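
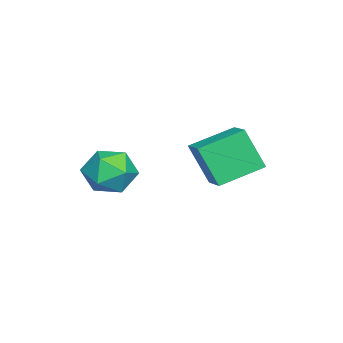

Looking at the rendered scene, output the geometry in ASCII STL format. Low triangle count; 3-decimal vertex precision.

solid 
facet normal -0.857 -0.465 0.222
outer loop
vertex -0.706 -1.167 1.786
vertex -0.276 -2.202 1.279
vertex -0.088 -1.978 2.474
endloop
endfacet
facet normal -0.715 0.048 0.698
outer loop
vertex -0.706 -1.167 1.786
vertex -0.088 -1.978 2.474
vertex 0.122 -0.773 2.607
endloop
endfacet
facet normal -0.661 0.665 0.347
outer loop
vertex -0.706 -1.167 1.786
vertex 0.122 -0.773 2.607
vertex 0.062 -0.252 1.494
endloop
endfacet
facet normal -0.770 0.536 -0.346
outer loop
vertex -0.706 -1.167 1.786
vertex 0.062 -0.252 1.494
vertex -0.183 -1.135 0.673
endloop
endfacet
facet normal -0.891 -0.163 -0.423
outer loop
vertex -0.706 -1.167 1.786
vertex -0.183 -1.135 0.673
vertex -0.276 -2.202 1.279
endloop
endfacet
facet normal -0.080 -0.096 0.992
outer loop
vertex 0.122 -0.773 2.607
vertex -0.088 -1.978 2.474
vertex 1.063 -1.565 2.607
endloop
endfacet
facet normal -0.311 -0.924 0.222
outer loop
vertex -0.088 -1.978 2.474
vertex -0.276 -2.202 1.279
vertex 0.818 -2.448 1.786
endloop
endfacet
facet normal -0.366 -0.435 -0.822
outer loop
vertex -0.276 -2.202 1.279
vertex -0.183 -1.135 0.673
vertex 0.758 -1.927 0.673
endloop
endfacet
facet normal -0.169 0.696 -0.698
outer loop
vertex -0.183 -1.135 0.673
vertex 0.062 -0.252 1.494
vertex 0.968 -0.722 0.806
endloop
endfacet
facet normal 0.007 0.906 0.424
outer loop
vertex 0.062 -0.252 1.494
vertex 0.122 -0.773 2.607
vertex 1.156 -0.498 2.001
endloop
endfacet
facet normal 0.770 -0.536 0.346
outer loop
vertex 1.586 -1.533 1.494
vertex 1.063 -1.565 2.607
vertex 0.818 -2.448 1.786
endloop
endfacet
facet normal 0.661 -0.665 -0.347
outer loop
vertex 1.586 -1.533 1.494
vertex 0.818 -2.448 1.786
vertex 0.758 -1.927 0.673
endloop
endfacet
facet normal 0.715 -0.048 -0.698
outer loop
vertex 1.586 -1.533 1.494
vertex 0.758 -1.927 0.673
vertex 0.968 -0.722 0.806
endloop
endfacet
facet normal 0.857 0.465 -0.222
outer loop
vertex 1.586 -1.533 1.494
vertex 0.968 -0.722 0.806
vertex 1.156 -0.498 2.001
endloop
endfacet
facet normal 0.891 0.163 0.423
outer loop
vertex 1.586 -1.533 1.494
vertex 1.156 -0.498 2.001
vertex 1.063 -1.565 2.607
endloop
endfacet
facet normal 0.169 -0.696 0.698
outer loop
vertex 0.818 -2.448 1.786
vertex 1.063 -1.565 2.607
vertex -0.088 -1.978 2.474
endloop
endfacet
facet normal -0.007 -0.906 -0.424
outer loop
vertex 0.758 -1.927 0.673
vertex 0.818 -2.448 1.786
vertex -0.276 -2.202 1.279
endloop
endfacet
facet normal 0.080 0.096 -0.992
outer loop
vertex 0.968 -0.722 0.806
vertex 0.758 -1.927 0.673
vertex -0.183 -1.135 0.673
endloop
endfacet
facet normal 0.311 0.924 -0.222
outer loop
vertex 1.156 -0.498 2.001
vertex 0.968 -0.722 0.806
vertex 0.062 -0.252 1.494
endloop
endfacet
facet normal 0.366 0.435 0.822
outer loop
vertex 1.063 -1.565 2.607
vertex 1.156 -0.498 2.001
vertex 0.122 -0.773 2.607
endloop
endfacet
facet normal -0.556 0.768 0.317
outer loop
vertex -4.349 2.681 2.381
vertex -3.217 3.327 2.803
vertex -4.162 3.613 0.452
endloop
endfacet
facet normal -0.826 -0.472 -0.308
outer loop
vertex -2.943 1.933 -0.243
vertex -4.349 2.681 2.381
vertex -4.162 3.613 0.452
endloop
endfacet
facet normal -0.558 0.767 0.317
outer loop
vertex -4.162 3.613 0.452
vertex -3.217 3.327 2.803
vertex -3.031 4.26 0.875
endloop
endfacet
facet normal 0.087 0.434 -0.897
outer loop
vertex -3.031 4.26 0.875
vertex -2.943 1.933 -0.243
vertex -4.162 3.613 0.452
endloop
endfacet
facet normal -0.087 -0.434 0.897
outer loop
vertex -4.349 2.681 2.381
vertex -1.998 1.647 2.108
vertex -3.217 3.327 2.803
endloop
endfacet
facet normal -0.826 -0.472 -0.308
outer loop
vertex -3.129 1.0 1.685
vertex -4.349 2.681 2.381
vertex -2.943 1.933 -0.243
endloop
endfacet
facet normal -0.087 -0.434 0.897
outer loop
vertex -3.129 1.0 1.685
vertex -1.998 1.647 2.108
vertex -4.349 2.681 2.381
endloop
endfacet
facet normal 0.826 0.472 0.308
outer loop
vertex -3.217 3.327 2.803
vertex -1.998 1.647 2.108
vertex -3.031 4.26 0.875
endloop
endfacet
facet normal 0.087 0.434 -0.897
outer loop
vertex -1.811 2.579 0.179
vertex -2.943 1.933 -0.243
vertex -3.031 4.26 0.875
endloop
endfacet
facet normal 0.826 0.472 0.308
outer loop
vertex -3.031 4.26 0.875
vertex -1.998 1.647 2.108
vertex -1.811 2.579 0.179
endloop
endfacet
facet normal 0.557 -0.768 -0.318
outer loop
vertex -1.811 2.579 0.179
vertex -3.129 1.0 1.685
vertex -2.943 1.933 -0.243
endloop
endfacet
facet normal 0.557 -0.767 -0.317
outer loop
vertex -1.998 1.647 2.108
vertex -3.129 1.0 1.685
vertex -1.811 2.579 0.179
endloop
endfacet

endsolid


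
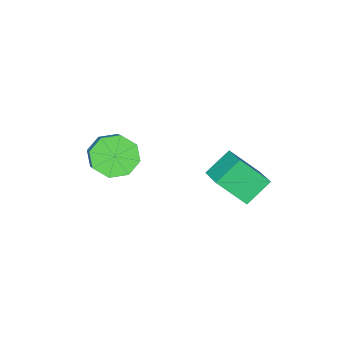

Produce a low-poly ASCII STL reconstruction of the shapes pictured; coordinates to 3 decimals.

solid 
facet normal -0.528 -0.590 -0.611
outer loop
vertex 1.237 -3.767 -0.313
vertex 0.59 -2.927 -0.566
vertex 1.516 -3.336 -0.971
endloop
endfacet
facet normal 0.781 -0.620 -0.075
outer loop
vertex 1.237 -3.767 -0.313
vertex 1.516 -3.336 -0.971
vertex 2.197 -2.692 0.799
endloop
endfacet
facet normal 0.781 -0.620 -0.075
outer loop
vertex 2.197 -2.692 0.799
vertex 1.516 -3.336 -0.971
vertex 2.476 -2.261 0.141
endloop
endfacet
facet normal 0.527 0.591 0.611
outer loop
vertex 2.197 -2.692 0.799
vertex 2.476 -2.261 0.141
vertex 1.55 -1.853 0.546
endloop
endfacet
facet normal -0.528 -0.590 -0.611
outer loop
vertex 1.516 -3.336 -0.971
vertex 0.59 -2.927 -0.566
vertex 1.252 -2.665 -1.391
endloop
endfacet
facet normal 0.788 -0.072 -0.611
outer loop
vertex 1.516 -3.336 -0.971
vertex 1.252 -2.665 -1.391
vertex 2.476 -2.261 0.141
endloop
endfacet
facet normal 0.788 -0.072 -0.611
outer loop
vertex 2.476 -2.261 0.141
vertex 1.252 -2.665 -1.391
vertex 2.212 -1.591 -0.279
endloop
endfacet
facet normal 0.527 0.591 0.611
outer loop
vertex 2.476 -2.261 0.141
vertex 2.212 -1.591 -0.279
vertex 1.55 -1.853 0.546
endloop
endfacet
facet normal -0.527 -0.591 -0.611
outer loop
vertex 1.252 -2.665 -1.391
vertex 0.59 -2.927 -0.566
vertex 0.6 -2.148 -1.328
endloop
endfacet
facet normal 0.334 0.517 -0.788
outer loop
vertex 1.252 -2.665 -1.391
vertex 0.6 -2.148 -1.328
vertex 2.212 -1.591 -0.279
endloop
endfacet
facet normal 0.334 0.517 -0.788
outer loop
vertex 2.212 -1.591 -0.279
vertex 0.6 -2.148 -1.328
vertex 1.56 -1.074 -0.216
endloop
endfacet
facet normal 0.527 0.591 0.611
outer loop
vertex 2.212 -1.591 -0.279
vertex 1.56 -1.074 -0.216
vertex 1.55 -1.853 0.546
endloop
endfacet
facet normal -0.527 -0.591 -0.611
outer loop
vertex 0.6 -2.148 -1.328
vertex 0.59 -2.927 -0.566
vertex -0.057 -2.088 -0.819
endloop
endfacet
facet normal -0.317 0.804 -0.503
outer loop
vertex 0.6 -2.148 -1.328
vertex -0.057 -2.088 -0.819
vertex 1.56 -1.074 -0.216
endloop
endfacet
facet normal -0.316 0.804 -0.504
outer loop
vertex 1.56 -1.074 -0.216
vertex -0.057 -2.088 -0.819
vertex 0.903 -1.013 0.293
endloop
endfacet
facet normal 0.528 0.590 0.611
outer loop
vertex 1.56 -1.074 -0.216
vertex 0.903 -1.013 0.293
vertex 1.55 -1.853 0.546
endloop
endfacet
facet normal -0.527 -0.591 -0.611
outer loop
vertex -0.057 -2.088 -0.819
vertex 0.59 -2.927 -0.566
vertex -0.336 -2.519 -0.161
endloop
endfacet
facet normal -0.781 0.620 0.075
outer loop
vertex -0.057 -2.088 -0.819
vertex -0.336 -2.519 -0.161
vertex 0.903 -1.013 0.293
endloop
endfacet
facet normal -0.781 0.620 0.075
outer loop
vertex 0.903 -1.013 0.293
vertex -0.336 -2.519 -0.161
vertex 0.624 -1.444 0.951
endloop
endfacet
facet normal 0.528 0.590 0.611
outer loop
vertex 0.903 -1.013 0.293
vertex 0.624 -1.444 0.951
vertex 1.55 -1.853 0.546
endloop
endfacet
facet normal -0.527 -0.591 -0.611
outer loop
vertex -0.336 -2.519 -0.161
vertex 0.59 -2.927 -0.566
vertex -0.072 -3.189 0.259
endloop
endfacet
facet normal -0.788 0.072 0.611
outer loop
vertex -0.336 -2.519 -0.161
vertex -0.072 -3.189 0.259
vertex 0.624 -1.444 0.951
endloop
endfacet
facet normal -0.788 0.072 0.611
outer loop
vertex 0.624 -1.444 0.951
vertex -0.072 -3.189 0.259
vertex 0.888 -2.115 1.371
endloop
endfacet
facet normal 0.528 0.590 0.611
outer loop
vertex 0.624 -1.444 0.951
vertex 0.888 -2.115 1.371
vertex 1.55 -1.853 0.546
endloop
endfacet
facet normal -0.527 -0.591 -0.611
outer loop
vertex -0.072 -3.189 0.259
vertex 0.59 -2.927 -0.566
vertex 0.58 -3.706 0.196
endloop
endfacet
facet normal -0.334 -0.517 0.788
outer loop
vertex -0.072 -3.189 0.259
vertex 0.58 -3.706 0.196
vertex 0.888 -2.115 1.371
endloop
endfacet
facet normal -0.334 -0.517 0.788
outer loop
vertex 0.888 -2.115 1.371
vertex 0.58 -3.706 0.196
vertex 1.54 -2.632 1.308
endloop
endfacet
facet normal 0.527 0.591 0.611
outer loop
vertex 0.888 -2.115 1.371
vertex 1.54 -2.632 1.308
vertex 1.55 -1.853 0.546
endloop
endfacet
facet normal -0.528 -0.590 -0.611
outer loop
vertex 0.58 -3.706 0.196
vertex 0.59 -2.927 -0.566
vertex 1.237 -3.767 -0.313
endloop
endfacet
facet normal 0.316 -0.804 0.504
outer loop
vertex 0.58 -3.706 0.196
vertex 1.237 -3.767 -0.313
vertex 1.54 -2.632 1.308
endloop
endfacet
facet normal 0.317 -0.804 0.504
outer loop
vertex 1.54 -2.632 1.308
vertex 1.237 -3.767 -0.313
vertex 2.197 -2.692 0.799
endloop
endfacet
facet normal 0.527 0.591 0.611
outer loop
vertex 1.54 -2.632 1.308
vertex 2.197 -2.692 0.799
vertex 1.55 -1.853 0.546
endloop
endfacet
facet normal -0.504 -0.786 -0.357
outer loop
vertex -2.71 -0.495 -2.564
vertex -3.901 -0.163 -1.612
vertex -3.482 0.613 -3.915
endloop
endfacet
facet normal 0.763 -0.213 -0.611
outer loop
vertex -2.679 1.863 -3.348
vertex -2.71 -0.495 -2.564
vertex -3.482 0.613 -3.915
endloop
endfacet
facet normal -0.505 -0.786 -0.357
outer loop
vertex -3.482 0.613 -3.915
vertex -3.901 -0.163 -1.612
vertex -4.672 0.945 -2.963
endloop
endfacet
facet normal -0.404 0.580 -0.707
outer loop
vertex -4.672 0.945 -2.963
vertex -2.679 1.863 -3.348
vertex -3.482 0.613 -3.915
endloop
endfacet
facet normal 0.404 -0.580 0.707
outer loop
vertex -2.71 -0.495 -2.564
vertex -3.098 1.087 -1.045
vertex -3.901 -0.163 -1.612
endloop
endfacet
facet normal 0.763 -0.213 -0.610
outer loop
vertex -1.908 0.755 -1.997
vertex -2.71 -0.495 -2.564
vertex -2.679 1.863 -3.348
endloop
endfacet
facet normal 0.404 -0.580 0.707
outer loop
vertex -1.908 0.755 -1.997
vertex -3.098 1.087 -1.045
vertex -2.71 -0.495 -2.564
endloop
endfacet
facet normal -0.763 0.213 0.610
outer loop
vertex -3.901 -0.163 -1.612
vertex -3.098 1.087 -1.045
vertex -4.672 0.945 -2.963
endloop
endfacet
facet normal -0.404 0.580 -0.707
outer loop
vertex -3.87 2.195 -2.396
vertex -2.679 1.863 -3.348
vertex -4.672 0.945 -2.963
endloop
endfacet
facet normal -0.763 0.213 0.610
outer loop
vertex -4.672 0.945 -2.963
vertex -3.098 1.087 -1.045
vertex -3.87 2.195 -2.396
endloop
endfacet
facet normal 0.504 0.786 0.357
outer loop
vertex -3.87 2.195 -2.396
vertex -1.908 0.755 -1.997
vertex -2.679 1.863 -3.348
endloop
endfacet
facet normal 0.505 0.786 0.357
outer loop
vertex -3.098 1.087 -1.045
vertex -1.908 0.755 -1.997
vertex -3.87 2.195 -2.396
endloop
endfacet

endsolid


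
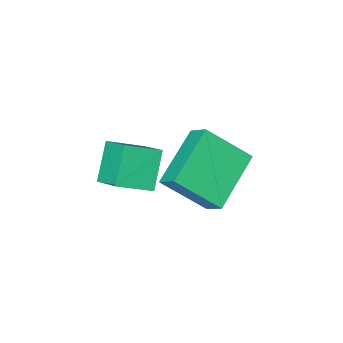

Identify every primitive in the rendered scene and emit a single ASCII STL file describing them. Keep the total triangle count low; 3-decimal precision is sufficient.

solid 
facet normal -0.499 -0.491 0.714
outer loop
vertex 1.961 -0.57 -0.945
vertex 1.93 0.395 -0.303
vertex 0.931 -0.264 -1.455
endloop
endfacet
facet normal 0.027 -0.832 -0.554
outer loop
vertex 1.59 0.385 -2.397
vertex 1.961 -0.57 -0.945
vertex 0.931 -0.264 -1.455
endloop
endfacet
facet normal -0.500 -0.491 0.714
outer loop
vertex 0.931 -0.264 -1.455
vertex 1.93 0.395 -0.303
vertex 0.9 0.702 -0.813
endloop
endfacet
facet normal -0.866 0.257 -0.429
outer loop
vertex 0.9 0.702 -0.813
vertex 1.59 0.385 -2.397
vertex 0.931 -0.264 -1.455
endloop
endfacet
facet normal 0.866 -0.257 0.429
outer loop
vertex 1.961 -0.57 -0.945
vertex 2.589 1.044 -1.245
vertex 1.93 0.395 -0.303
endloop
endfacet
facet normal 0.026 -0.832 -0.554
outer loop
vertex 2.62 0.078 -1.887
vertex 1.961 -0.57 -0.945
vertex 1.59 0.385 -2.397
endloop
endfacet
facet normal 0.866 -0.257 0.429
outer loop
vertex 2.62 0.078 -1.887
vertex 2.589 1.044 -1.245
vertex 1.961 -0.57 -0.945
endloop
endfacet
facet normal -0.027 0.832 0.554
outer loop
vertex 1.93 0.395 -0.303
vertex 2.589 1.044 -1.245
vertex 0.9 0.702 -0.813
endloop
endfacet
facet normal -0.866 0.257 -0.429
outer loop
vertex 1.559 1.35 -1.755
vertex 1.59 0.385 -2.397
vertex 0.9 0.702 -0.813
endloop
endfacet
facet normal -0.027 0.832 0.554
outer loop
vertex 0.9 0.702 -0.813
vertex 2.589 1.044 -1.245
vertex 1.559 1.35 -1.755
endloop
endfacet
facet normal 0.500 0.491 -0.714
outer loop
vertex 1.559 1.35 -1.755
vertex 2.62 0.078 -1.887
vertex 1.59 0.385 -2.397
endloop
endfacet
facet normal 0.499 0.491 -0.714
outer loop
vertex 2.589 1.044 -1.245
vertex 2.62 0.078 -1.887
vertex 1.559 1.35 -1.755
endloop
endfacet
facet normal -0.604 0.498 -0.622
outer loop
vertex -1.992 0.018 -3.276
vertex -2.06 0.709 -2.657
vertex -0.404 0.913 -4.1
endloop
endfacet
facet normal 0.073 -0.743 -0.666
outer loop
vertex 0.64 0.051 -3.023
vertex -1.992 0.018 -3.276
vertex -0.404 0.913 -4.1
endloop
endfacet
facet normal -0.604 0.498 -0.622
outer loop
vertex -0.404 0.913 -4.1
vertex -2.06 0.709 -2.657
vertex -0.472 1.604 -3.481
endloop
endfacet
facet normal 0.794 0.447 -0.412
outer loop
vertex -0.472 1.604 -3.481
vertex 0.64 0.051 -3.023
vertex -0.404 0.913 -4.1
endloop
endfacet
facet normal -0.794 -0.447 0.412
outer loop
vertex -1.992 0.018 -3.276
vertex -1.016 -0.153 -1.58
vertex -2.06 0.709 -2.657
endloop
endfacet
facet normal 0.073 -0.743 -0.666
outer loop
vertex -0.948 -0.844 -2.199
vertex -1.992 0.018 -3.276
vertex 0.64 0.051 -3.023
endloop
endfacet
facet normal -0.794 -0.447 0.412
outer loop
vertex -0.948 -0.844 -2.199
vertex -1.016 -0.153 -1.58
vertex -1.992 0.018 -3.276
endloop
endfacet
facet normal -0.073 0.743 0.666
outer loop
vertex -2.06 0.709 -2.657
vertex -1.016 -0.153 -1.58
vertex -0.472 1.604 -3.481
endloop
endfacet
facet normal 0.794 0.447 -0.412
outer loop
vertex 0.572 0.742 -2.404
vertex 0.64 0.051 -3.023
vertex -0.472 1.604 -3.481
endloop
endfacet
facet normal -0.073 0.743 0.666
outer loop
vertex -0.472 1.604 -3.481
vertex -1.016 -0.153 -1.58
vertex 0.572 0.742 -2.404
endloop
endfacet
facet normal 0.604 -0.498 0.622
outer loop
vertex 0.572 0.742 -2.404
vertex -0.948 -0.844 -2.199
vertex 0.64 0.051 -3.023
endloop
endfacet
facet normal 0.604 -0.498 0.622
outer loop
vertex -1.016 -0.153 -1.58
vertex -0.948 -0.844 -2.199
vertex 0.572 0.742 -2.404
endloop
endfacet

endsolid


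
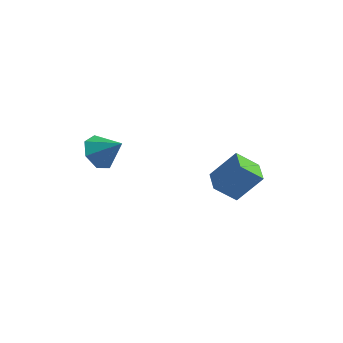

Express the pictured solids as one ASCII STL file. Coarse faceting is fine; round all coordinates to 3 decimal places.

solid 
facet normal -0.749 0.049 -0.661
outer loop
vertex -3.82 -0.848 -0.057
vertex -4.404 -0.494 0.631
vertex -3.831 -0.01 0.017
endloop
endfacet
facet normal 0.951 0.039 -0.306
outer loop
vertex -3.82 -0.848 -0.057
vertex -3.831 -0.01 0.017
vertex -3.296 -0.566 1.609
endloop
endfacet
facet normal -0.749 0.049 -0.661
outer loop
vertex -3.831 -0.01 0.017
vertex -4.404 -0.494 0.631
vertex -4.273 0.464 0.553
endloop
endfacet
facet normal 0.728 0.685 -0.005
outer loop
vertex -3.831 -0.01 0.017
vertex -4.273 0.464 0.553
vertex -3.296 -0.566 1.609
endloop
endfacet
facet normal -0.748 0.048 -0.662
outer loop
vertex -4.273 0.464 0.553
vertex -4.404 -0.494 0.631
vertex -4.815 0.216 1.148
endloop
endfacet
facet normal 0.242 0.797 0.553
outer loop
vertex -4.273 0.464 0.553
vertex -4.815 0.216 1.148
vertex -3.296 -0.566 1.609
endloop
endfacet
facet normal -0.749 0.048 -0.661
outer loop
vertex -4.815 0.216 1.148
vertex -4.404 -0.494 0.631
vertex -5.047 -0.566 1.354
endloop
endfacet
facet normal -0.138 0.290 0.947
outer loop
vertex -4.815 0.216 1.148
vertex -5.047 -0.566 1.354
vertex -3.296 -0.566 1.609
endloop
endfacet
facet normal -0.749 0.049 -0.661
outer loop
vertex -5.047 -0.566 1.354
vertex -4.404 -0.494 0.631
vertex -4.795 -1.294 1.015
endloop
endfacet
facet normal -0.128 -0.455 0.881
outer loop
vertex -5.047 -0.566 1.354
vertex -4.795 -1.294 1.015
vertex -3.296 -0.566 1.609
endloop
endfacet
facet normal -0.749 0.049 -0.661
outer loop
vertex -4.795 -1.294 1.015
vertex -4.404 -0.494 0.631
vertex -4.249 -1.42 0.387
endloop
endfacet
facet normal 0.264 -0.875 0.405
outer loop
vertex -4.795 -1.294 1.015
vertex -4.249 -1.42 0.387
vertex -3.296 -0.566 1.609
endloop
endfacet
facet normal -0.749 0.049 -0.661
outer loop
vertex -4.249 -1.42 0.387
vertex -4.404 -0.494 0.631
vertex -3.82 -0.848 -0.057
endloop
endfacet
facet normal 0.745 -0.655 -0.124
outer loop
vertex -4.249 -1.42 0.387
vertex -3.82 -0.848 -0.057
vertex -3.296 -0.566 1.609
endloop
endfacet
facet normal -0.602 -0.306 -0.737
outer loop
vertex 0.473 1.425 -2.734
vertex 0.028 2.535 -2.831
vertex 1.512 1.756 -3.72
endloop
endfacet
facet normal 0.371 -0.925 0.081
outer loop
vertex 2.632 2.325 -2.349
vertex 0.473 1.425 -2.734
vertex 1.512 1.756 -3.72
endloop
endfacet
facet normal -0.602 -0.306 -0.737
outer loop
vertex 1.512 1.756 -3.72
vertex 0.028 2.535 -2.831
vertex 1.067 2.866 -3.817
endloop
endfacet
facet normal 0.707 0.225 -0.671
outer loop
vertex 1.067 2.866 -3.817
vertex 2.632 2.325 -2.349
vertex 1.512 1.756 -3.72
endloop
endfacet
facet normal -0.707 -0.225 0.671
outer loop
vertex 0.473 1.425 -2.734
vertex 1.148 3.104 -1.46
vertex 0.028 2.535 -2.831
endloop
endfacet
facet normal 0.371 -0.925 0.081
outer loop
vertex 1.593 1.994 -1.363
vertex 0.473 1.425 -2.734
vertex 2.632 2.325 -2.349
endloop
endfacet
facet normal -0.707 -0.225 0.671
outer loop
vertex 1.593 1.994 -1.363
vertex 1.148 3.104 -1.46
vertex 0.473 1.425 -2.734
endloop
endfacet
facet normal -0.371 0.925 -0.081
outer loop
vertex 0.028 2.535 -2.831
vertex 1.148 3.104 -1.46
vertex 1.067 2.866 -3.817
endloop
endfacet
facet normal 0.707 0.225 -0.671
outer loop
vertex 2.187 3.435 -2.446
vertex 2.632 2.325 -2.349
vertex 1.067 2.866 -3.817
endloop
endfacet
facet normal -0.371 0.925 -0.081
outer loop
vertex 1.067 2.866 -3.817
vertex 1.148 3.104 -1.46
vertex 2.187 3.435 -2.446
endloop
endfacet
facet normal 0.602 0.306 0.737
outer loop
vertex 2.187 3.435 -2.446
vertex 1.593 1.994 -1.363
vertex 2.632 2.325 -2.349
endloop
endfacet
facet normal 0.602 0.306 0.737
outer loop
vertex 1.148 3.104 -1.46
vertex 1.593 1.994 -1.363
vertex 2.187 3.435 -2.446
endloop
endfacet

endsolid


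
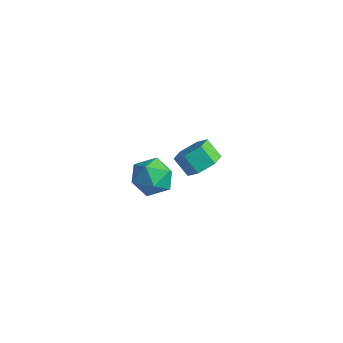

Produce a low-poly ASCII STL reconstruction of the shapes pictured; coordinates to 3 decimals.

solid 
facet normal 0.674 0.125 -0.729
outer loop
vertex 4.006 -2.563 2.396
vertex 3.344 -2.551 1.786
vertex 3.617 -1.784 2.17
endloop
endfacet
facet normal 0.599 0.484 0.638
outer loop
vertex 4.006 -2.563 2.396
vertex 3.617 -1.784 2.17
vertex 3.257 -2.702 3.204
endloop
endfacet
facet normal 0.600 0.483 0.638
outer loop
vertex 3.257 -2.702 3.204
vertex 3.617 -1.784 2.17
vertex 2.869 -1.922 2.978
endloop
endfacet
facet normal -0.674 -0.124 0.728
outer loop
vertex 3.257 -2.702 3.204
vertex 2.869 -1.922 2.978
vertex 2.596 -2.689 2.594
endloop
endfacet
facet normal 0.674 0.125 -0.728
outer loop
vertex 3.617 -1.784 2.17
vertex 3.344 -2.551 1.786
vertex 2.955 -1.771 1.56
endloop
endfacet
facet normal -0.074 0.992 0.101
outer loop
vertex 3.617 -1.784 2.17
vertex 2.955 -1.771 1.56
vertex 2.869 -1.922 2.978
endloop
endfacet
facet normal -0.075 0.992 0.101
outer loop
vertex 2.869 -1.922 2.978
vertex 2.955 -1.771 1.56
vertex 2.207 -1.91 2.368
endloop
endfacet
facet normal -0.674 -0.125 0.729
outer loop
vertex 2.869 -1.922 2.978
vertex 2.207 -1.91 2.368
vertex 2.596 -2.689 2.594
endloop
endfacet
facet normal 0.674 0.125 -0.728
outer loop
vertex 2.955 -1.771 1.56
vertex 3.344 -2.551 1.786
vertex 2.683 -2.538 1.176
endloop
endfacet
facet normal -0.674 0.508 -0.537
outer loop
vertex 2.955 -1.771 1.56
vertex 2.683 -2.538 1.176
vertex 2.207 -1.91 2.368
endloop
endfacet
facet normal -0.673 0.508 -0.537
outer loop
vertex 2.207 -1.91 2.368
vertex 2.683 -2.538 1.176
vertex 1.934 -2.677 1.984
endloop
endfacet
facet normal -0.674 -0.125 0.729
outer loop
vertex 2.207 -1.91 2.368
vertex 1.934 -2.677 1.984
vertex 2.596 -2.689 2.594
endloop
endfacet
facet normal 0.674 0.124 -0.728
outer loop
vertex 2.683 -2.538 1.176
vertex 3.344 -2.551 1.786
vertex 3.071 -3.318 1.402
endloop
endfacet
facet normal -0.599 -0.483 -0.639
outer loop
vertex 2.683 -2.538 1.176
vertex 3.071 -3.318 1.402
vertex 1.934 -2.677 1.984
endloop
endfacet
facet normal -0.599 -0.484 -0.637
outer loop
vertex 1.934 -2.677 1.984
vertex 3.071 -3.318 1.402
vertex 2.323 -3.456 2.21
endloop
endfacet
facet normal -0.674 -0.125 0.729
outer loop
vertex 1.934 -2.677 1.984
vertex 2.323 -3.456 2.21
vertex 2.596 -2.689 2.594
endloop
endfacet
facet normal 0.674 0.125 -0.729
outer loop
vertex 3.071 -3.318 1.402
vertex 3.344 -2.551 1.786
vertex 3.733 -3.33 2.012
endloop
endfacet
facet normal 0.075 -0.992 -0.100
outer loop
vertex 3.071 -3.318 1.402
vertex 3.733 -3.33 2.012
vertex 2.323 -3.456 2.21
endloop
endfacet
facet normal 0.074 -0.992 -0.102
outer loop
vertex 2.323 -3.456 2.21
vertex 3.733 -3.33 2.012
vertex 2.985 -3.469 2.82
endloop
endfacet
facet normal -0.674 -0.125 0.728
outer loop
vertex 2.323 -3.456 2.21
vertex 2.985 -3.469 2.82
vertex 2.596 -2.689 2.594
endloop
endfacet
facet normal 0.674 0.125 -0.729
outer loop
vertex 3.733 -3.33 2.012
vertex 3.344 -2.551 1.786
vertex 4.006 -2.563 2.396
endloop
endfacet
facet normal 0.674 -0.508 0.536
outer loop
vertex 3.733 -3.33 2.012
vertex 4.006 -2.563 2.396
vertex 2.985 -3.469 2.82
endloop
endfacet
facet normal 0.674 -0.508 0.537
outer loop
vertex 2.985 -3.469 2.82
vertex 4.006 -2.563 2.396
vertex 3.257 -2.702 3.204
endloop
endfacet
facet normal -0.674 -0.125 0.728
outer loop
vertex 2.985 -3.469 2.82
vertex 3.257 -2.702 3.204
vertex 2.596 -2.689 2.594
endloop
endfacet
facet normal 0.166 0.254 0.953
outer loop
vertex -2.22 -0.192 -2.634
vertex -1.839 -1.284 -2.409
vertex -1.079 -0.456 -2.762
endloop
endfacet
facet normal 0.247 0.817 0.521
outer loop
vertex -2.22 -0.192 -2.634
vertex -1.079 -0.456 -2.762
vertex -1.621 0.218 -3.561
endloop
endfacet
facet normal -0.365 0.916 0.169
outer loop
vertex -2.22 -0.192 -2.634
vertex -1.621 0.218 -3.561
vertex -2.715 -0.192 -3.703
endloop
endfacet
facet normal -0.826 0.413 0.383
outer loop
vertex -2.22 -0.192 -2.634
vertex -2.715 -0.192 -3.703
vertex -2.85 -1.121 -2.991
endloop
endfacet
facet normal -0.498 0.005 0.867
outer loop
vertex -2.22 -0.192 -2.634
vertex -2.85 -1.121 -2.991
vertex -1.839 -1.284 -2.409
endloop
endfacet
facet normal 0.753 0.657 0.044
outer loop
vertex -1.621 0.218 -3.561
vertex -1.079 -0.456 -2.762
vertex -0.87 -0.619 -3.909
endloop
endfacet
facet normal 0.621 -0.253 0.742
outer loop
vertex -1.079 -0.456 -2.762
vertex -1.839 -1.284 -2.409
vertex -1.005 -1.548 -3.197
endloop
endfacet
facet normal -0.453 -0.657 0.603
outer loop
vertex -1.839 -1.284 -2.409
vertex -2.85 -1.121 -2.991
vertex -2.099 -1.958 -3.339
endloop
endfacet
facet normal -0.984 0.005 -0.180
outer loop
vertex -2.85 -1.121 -2.991
vertex -2.715 -0.192 -3.703
vertex -2.641 -1.284 -4.138
endloop
endfacet
facet normal -0.238 0.817 -0.525
outer loop
vertex -2.715 -0.192 -3.703
vertex -1.621 0.218 -3.561
vertex -1.881 -0.456 -4.491
endloop
endfacet
facet normal 0.826 -0.413 -0.383
outer loop
vertex -1.5 -1.548 -4.266
vertex -0.87 -0.619 -3.909
vertex -1.005 -1.548 -3.197
endloop
endfacet
facet normal 0.365 -0.916 -0.169
outer loop
vertex -1.5 -1.548 -4.266
vertex -1.005 -1.548 -3.197
vertex -2.099 -1.958 -3.339
endloop
endfacet
facet normal -0.247 -0.817 -0.521
outer loop
vertex -1.5 -1.548 -4.266
vertex -2.099 -1.958 -3.339
vertex -2.641 -1.284 -4.138
endloop
endfacet
facet normal -0.166 -0.254 -0.953
outer loop
vertex -1.5 -1.548 -4.266
vertex -2.641 -1.284 -4.138
vertex -1.881 -0.456 -4.491
endloop
endfacet
facet normal 0.498 -0.005 -0.867
outer loop
vertex -1.5 -1.548 -4.266
vertex -1.881 -0.456 -4.491
vertex -0.87 -0.619 -3.909
endloop
endfacet
facet normal 0.984 -0.005 0.180
outer loop
vertex -1.005 -1.548 -3.197
vertex -0.87 -0.619 -3.909
vertex -1.079 -0.456 -2.762
endloop
endfacet
facet normal 0.238 -0.817 0.525
outer loop
vertex -2.099 -1.958 -3.339
vertex -1.005 -1.548 -3.197
vertex -1.839 -1.284 -2.409
endloop
endfacet
facet normal -0.753 -0.657 -0.044
outer loop
vertex -2.641 -1.284 -4.138
vertex -2.099 -1.958 -3.339
vertex -2.85 -1.121 -2.991
endloop
endfacet
facet normal -0.621 0.253 -0.742
outer loop
vertex -1.881 -0.456 -4.491
vertex -2.641 -1.284 -4.138
vertex -2.715 -0.192 -3.703
endloop
endfacet
facet normal 0.453 0.657 -0.603
outer loop
vertex -0.87 -0.619 -3.909
vertex -1.881 -0.456 -4.491
vertex -1.621 0.218 -3.561
endloop
endfacet

endsolid


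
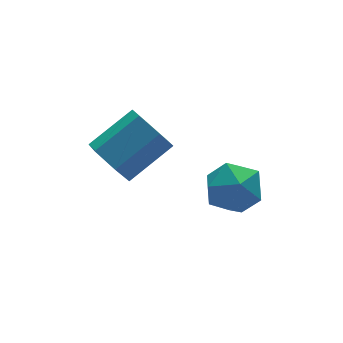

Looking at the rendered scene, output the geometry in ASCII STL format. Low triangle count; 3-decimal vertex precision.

solid 
facet normal -0.861 -0.061 -0.506
outer loop
vertex 0.942 1.298 2.476
vertex 0.411 1.287 3.381
vertex 0.624 2.2 2.909
endloop
endfacet
facet normal 0.410 0.508 -0.758
outer loop
vertex 0.942 1.298 2.476
vertex 0.624 2.2 2.909
vertex 2.741 1.424 3.533
endloop
endfacet
facet normal 0.410 0.508 -0.758
outer loop
vertex 2.741 1.424 3.533
vertex 0.624 2.2 2.909
vertex 2.423 2.326 3.966
endloop
endfacet
facet normal 0.860 0.060 0.506
outer loop
vertex 2.741 1.424 3.533
vertex 2.423 2.326 3.966
vertex 2.209 1.413 4.439
endloop
endfacet
facet normal -0.861 -0.060 -0.505
outer loop
vertex 0.624 2.2 2.909
vertex 0.411 1.287 3.381
vertex 0.093 2.189 3.815
endloop
endfacet
facet normal -0.057 0.998 -0.021
outer loop
vertex 0.624 2.2 2.909
vertex 0.093 2.189 3.815
vertex 2.423 2.326 3.966
endloop
endfacet
facet normal -0.057 0.998 -0.021
outer loop
vertex 2.423 2.326 3.966
vertex 0.093 2.189 3.815
vertex 1.892 2.315 4.872
endloop
endfacet
facet normal 0.861 0.060 0.505
outer loop
vertex 2.423 2.326 3.966
vertex 1.892 2.315 4.872
vertex 2.209 1.413 4.439
endloop
endfacet
facet normal -0.860 -0.060 -0.506
outer loop
vertex 0.093 2.189 3.815
vertex 0.411 1.287 3.381
vertex -0.121 1.276 4.287
endloop
endfacet
facet normal -0.467 0.490 0.736
outer loop
vertex 0.093 2.189 3.815
vertex -0.121 1.276 4.287
vertex 1.892 2.315 4.872
endloop
endfacet
facet normal -0.467 0.490 0.736
outer loop
vertex 1.892 2.315 4.872
vertex -0.121 1.276 4.287
vertex 1.678 1.402 5.344
endloop
endfacet
facet normal 0.861 0.060 0.506
outer loop
vertex 1.892 2.315 4.872
vertex 1.678 1.402 5.344
vertex 2.209 1.413 4.439
endloop
endfacet
facet normal -0.860 -0.060 -0.506
outer loop
vertex -0.121 1.276 4.287
vertex 0.411 1.287 3.381
vertex 0.197 0.374 3.854
endloop
endfacet
facet normal -0.410 -0.508 0.758
outer loop
vertex -0.121 1.276 4.287
vertex 0.197 0.374 3.854
vertex 1.678 1.402 5.344
endloop
endfacet
facet normal -0.410 -0.508 0.758
outer loop
vertex 1.678 1.402 5.344
vertex 0.197 0.374 3.854
vertex 1.996 0.5 4.911
endloop
endfacet
facet normal 0.861 0.061 0.506
outer loop
vertex 1.678 1.402 5.344
vertex 1.996 0.5 4.911
vertex 2.209 1.413 4.439
endloop
endfacet
facet normal -0.861 -0.060 -0.505
outer loop
vertex 0.197 0.374 3.854
vertex 0.411 1.287 3.381
vertex 0.728 0.385 2.948
endloop
endfacet
facet normal 0.057 -0.998 0.021
outer loop
vertex 0.197 0.374 3.854
vertex 0.728 0.385 2.948
vertex 1.996 0.5 4.911
endloop
endfacet
facet normal 0.057 -0.998 0.021
outer loop
vertex 1.996 0.5 4.911
vertex 0.728 0.385 2.948
vertex 2.527 0.511 4.005
endloop
endfacet
facet normal 0.861 0.060 0.505
outer loop
vertex 1.996 0.5 4.911
vertex 2.527 0.511 4.005
vertex 2.209 1.413 4.439
endloop
endfacet
facet normal -0.861 -0.060 -0.506
outer loop
vertex 0.728 0.385 2.948
vertex 0.411 1.287 3.381
vertex 0.942 1.298 2.476
endloop
endfacet
facet normal 0.467 -0.490 -0.736
outer loop
vertex 0.728 0.385 2.948
vertex 0.942 1.298 2.476
vertex 2.527 0.511 4.005
endloop
endfacet
facet normal 0.467 -0.490 -0.736
outer loop
vertex 2.527 0.511 4.005
vertex 0.942 1.298 2.476
vertex 2.741 1.424 3.533
endloop
endfacet
facet normal 0.860 0.060 0.506
outer loop
vertex 2.527 0.511 4.005
vertex 2.741 1.424 3.533
vertex 2.209 1.413 4.439
endloop
endfacet
facet normal 0.064 0.883 0.466
outer loop
vertex 2.784 -1.405 3.835
vertex 3.209 -1.931 4.774
vertex 3.926 -1.549 3.951
endloop
endfacet
facet normal 0.145 0.960 -0.239
outer loop
vertex 2.784 -1.405 3.835
vertex 3.926 -1.549 3.951
vertex 3.421 -1.728 2.926
endloop
endfacet
facet normal -0.440 0.704 -0.558
outer loop
vertex 2.784 -1.405 3.835
vertex 3.421 -1.728 2.926
vertex 2.392 -2.221 3.115
endloop
endfacet
facet normal -0.882 0.468 -0.050
outer loop
vertex 2.784 -1.405 3.835
vertex 2.392 -2.221 3.115
vertex 2.261 -2.346 4.258
endloop
endfacet
facet normal -0.571 0.579 0.583
outer loop
vertex 2.784 -1.405 3.835
vertex 2.261 -2.346 4.258
vertex 3.209 -1.931 4.774
endloop
endfacet
facet normal 0.700 0.560 -0.443
outer loop
vertex 3.421 -1.728 2.926
vertex 3.926 -1.549 3.951
vertex 4.239 -2.454 3.302
endloop
endfacet
facet normal 0.569 0.435 0.698
outer loop
vertex 3.926 -1.549 3.951
vertex 3.209 -1.931 4.774
vertex 4.108 -2.579 4.445
endloop
endfacet
facet normal -0.458 -0.057 0.887
outer loop
vertex 3.209 -1.931 4.774
vertex 2.261 -2.346 4.258
vertex 3.079 -3.072 4.634
endloop
endfacet
facet normal -0.962 -0.235 -0.136
outer loop
vertex 2.261 -2.346 4.258
vertex 2.392 -2.221 3.115
vertex 2.574 -3.251 3.609
endloop
endfacet
facet normal -0.246 0.146 -0.958
outer loop
vertex 2.392 -2.221 3.115
vertex 3.421 -1.728 2.926
vertex 3.291 -2.869 2.786
endloop
endfacet
facet normal 0.882 -0.468 0.050
outer loop
vertex 3.716 -3.395 3.725
vertex 4.239 -2.454 3.302
vertex 4.108 -2.579 4.445
endloop
endfacet
facet normal 0.440 -0.704 0.558
outer loop
vertex 3.716 -3.395 3.725
vertex 4.108 -2.579 4.445
vertex 3.079 -3.072 4.634
endloop
endfacet
facet normal -0.145 -0.960 0.239
outer loop
vertex 3.716 -3.395 3.725
vertex 3.079 -3.072 4.634
vertex 2.574 -3.251 3.609
endloop
endfacet
facet normal -0.064 -0.883 -0.466
outer loop
vertex 3.716 -3.395 3.725
vertex 2.574 -3.251 3.609
vertex 3.291 -2.869 2.786
endloop
endfacet
facet normal 0.571 -0.579 -0.583
outer loop
vertex 3.716 -3.395 3.725
vertex 3.291 -2.869 2.786
vertex 4.239 -2.454 3.302
endloop
endfacet
facet normal 0.962 0.235 0.136
outer loop
vertex 4.108 -2.579 4.445
vertex 4.239 -2.454 3.302
vertex 3.926 -1.549 3.951
endloop
endfacet
facet normal 0.246 -0.146 0.958
outer loop
vertex 3.079 -3.072 4.634
vertex 4.108 -2.579 4.445
vertex 3.209 -1.931 4.774
endloop
endfacet
facet normal -0.700 -0.560 0.443
outer loop
vertex 2.574 -3.251 3.609
vertex 3.079 -3.072 4.634
vertex 2.261 -2.346 4.258
endloop
endfacet
facet normal -0.569 -0.435 -0.698
outer loop
vertex 3.291 -2.869 2.786
vertex 2.574 -3.251 3.609
vertex 2.392 -2.221 3.115
endloop
endfacet
facet normal 0.458 0.057 -0.887
outer loop
vertex 4.239 -2.454 3.302
vertex 3.291 -2.869 2.786
vertex 3.421 -1.728 2.926
endloop
endfacet

endsolid


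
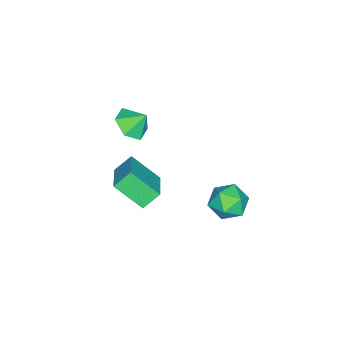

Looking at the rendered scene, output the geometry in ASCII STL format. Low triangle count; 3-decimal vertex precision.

solid 
facet normal 0.132 -0.642 -0.755
outer loop
vertex -2.0 -3.65 3.401
vertex -2.892 -3.734 3.317
vertex -2.454 -3.099 2.853
endloop
endfacet
facet normal 0.604 0.754 0.258
outer loop
vertex -2.0 -3.65 3.401
vertex -2.454 -3.099 2.853
vertex -3.028 -3.066 4.103
endloop
endfacet
facet normal 0.131 -0.642 -0.755
outer loop
vertex -2.454 -3.099 2.853
vertex -2.892 -3.734 3.317
vertex -3.346 -3.183 2.77
endloop
endfacet
facet normal -0.087 0.994 -0.066
outer loop
vertex -2.454 -3.099 2.853
vertex -3.346 -3.183 2.77
vertex -3.028 -3.066 4.103
endloop
endfacet
facet normal 0.131 -0.642 -0.755
outer loop
vertex -3.346 -3.183 2.77
vertex -2.892 -3.734 3.317
vertex -3.784 -3.818 3.234
endloop
endfacet
facet normal -0.770 0.625 0.129
outer loop
vertex -3.346 -3.183 2.77
vertex -3.784 -3.818 3.234
vertex -3.028 -3.066 4.103
endloop
endfacet
facet normal 0.131 -0.642 -0.755
outer loop
vertex -3.784 -3.818 3.234
vertex -2.892 -3.734 3.317
vertex -3.329 -4.369 3.781
endloop
endfacet
facet normal -0.761 0.016 0.649
outer loop
vertex -3.784 -3.818 3.234
vertex -3.329 -4.369 3.781
vertex -3.028 -3.066 4.103
endloop
endfacet
facet normal 0.132 -0.642 -0.755
outer loop
vertex -3.329 -4.369 3.781
vertex -2.892 -3.734 3.317
vertex -2.437 -4.285 3.865
endloop
endfacet
facet normal -0.070 -0.224 0.972
outer loop
vertex -3.329 -4.369 3.781
vertex -2.437 -4.285 3.865
vertex -3.028 -3.066 4.103
endloop
endfacet
facet normal 0.132 -0.642 -0.755
outer loop
vertex -2.437 -4.285 3.865
vertex -2.892 -3.734 3.317
vertex -2.0 -3.65 3.401
endloop
endfacet
facet normal 0.613 0.146 0.777
outer loop
vertex -2.437 -4.285 3.865
vertex -2.0 -3.65 3.401
vertex -3.028 -3.066 4.103
endloop
endfacet
facet normal -0.841 -0.383 -0.383
outer loop
vertex -4.7 -4.642 -1.322
vertex -4.796 -3.262 -2.49
vertex -4.107 -5.216 -2.049
endloop
endfacet
facet normal 0.053 -0.762 0.645
outer loop
vertex -2.484 -4.478 -1.31
vertex -4.7 -4.642 -1.322
vertex -4.107 -5.216 -2.049
endloop
endfacet
facet normal -0.841 -0.383 -0.383
outer loop
vertex -4.107 -5.216 -2.049
vertex -4.796 -3.262 -2.49
vertex -4.203 -3.836 -3.217
endloop
endfacet
facet normal 0.539 -0.522 -0.661
outer loop
vertex -4.203 -3.836 -3.217
vertex -2.484 -4.478 -1.31
vertex -4.107 -5.216 -2.049
endloop
endfacet
facet normal -0.539 0.522 0.661
outer loop
vertex -4.7 -4.642 -1.322
vertex -3.173 -2.524 -1.751
vertex -4.796 -3.262 -2.49
endloop
endfacet
facet normal 0.053 -0.762 0.645
outer loop
vertex -3.077 -3.904 -0.583
vertex -4.7 -4.642 -1.322
vertex -2.484 -4.478 -1.31
endloop
endfacet
facet normal -0.539 0.522 0.661
outer loop
vertex -3.077 -3.904 -0.583
vertex -3.173 -2.524 -1.751
vertex -4.7 -4.642 -1.322
endloop
endfacet
facet normal -0.053 0.762 -0.645
outer loop
vertex -4.796 -3.262 -2.49
vertex -3.173 -2.524 -1.751
vertex -4.203 -3.836 -3.217
endloop
endfacet
facet normal 0.539 -0.522 -0.661
outer loop
vertex -2.58 -3.098 -2.478
vertex -2.484 -4.478 -1.31
vertex -4.203 -3.836 -3.217
endloop
endfacet
facet normal -0.053 0.762 -0.645
outer loop
vertex -4.203 -3.836 -3.217
vertex -3.173 -2.524 -1.751
vertex -2.58 -3.098 -2.478
endloop
endfacet
facet normal 0.841 0.383 0.383
outer loop
vertex -2.58 -3.098 -2.478
vertex -3.077 -3.904 -0.583
vertex -2.484 -4.478 -1.31
endloop
endfacet
facet normal 0.841 0.383 0.383
outer loop
vertex -3.173 -2.524 -1.751
vertex -3.077 -3.904 -0.583
vertex -2.58 -3.098 -2.478
endloop
endfacet
facet normal -0.937 0.272 0.218
outer loop
vertex -4.158 0.519 -1.1
vertex -3.881 0.732 -0.175
vertex -3.842 1.428 -0.875
endloop
endfacet
facet normal -0.791 0.391 -0.470
outer loop
vertex -4.158 0.519 -1.1
vertex -3.842 1.428 -0.875
vertex -3.553 0.999 -1.718
endloop
endfacet
facet normal -0.600 -0.229 -0.766
outer loop
vertex -4.158 0.519 -1.1
vertex -3.553 0.999 -1.718
vertex -3.415 0.037 -1.538
endloop
endfacet
facet normal -0.629 -0.733 -0.260
outer loop
vertex -4.158 0.519 -1.1
vertex -3.415 0.037 -1.538
vertex -3.617 -0.128 -0.585
endloop
endfacet
facet normal -0.837 -0.423 0.348
outer loop
vertex -4.158 0.519 -1.1
vertex -3.617 -0.128 -0.585
vertex -3.881 0.732 -0.175
endloop
endfacet
facet normal -0.232 0.833 -0.503
outer loop
vertex -3.553 0.999 -1.718
vertex -3.842 1.428 -0.875
vertex -2.903 1.508 -1.175
endloop
endfacet
facet normal -0.467 0.640 0.610
outer loop
vertex -3.842 1.428 -0.875
vertex -3.881 0.732 -0.175
vertex -3.105 1.343 -0.222
endloop
endfacet
facet normal -0.305 -0.485 0.820
outer loop
vertex -3.881 0.732 -0.175
vertex -3.617 -0.128 -0.585
vertex -2.967 0.381 -0.042
endloop
endfacet
facet normal 0.032 -0.986 -0.164
outer loop
vertex -3.617 -0.128 -0.585
vertex -3.415 0.037 -1.538
vertex -2.678 -0.048 -0.885
endloop
endfacet
facet normal 0.077 -0.173 -0.982
outer loop
vertex -3.415 0.037 -1.538
vertex -3.553 0.999 -1.718
vertex -2.639 0.648 -1.585
endloop
endfacet
facet normal 0.629 0.733 0.260
outer loop
vertex -2.362 0.861 -0.66
vertex -2.903 1.508 -1.175
vertex -3.105 1.343 -0.222
endloop
endfacet
facet normal 0.600 0.229 0.766
outer loop
vertex -2.362 0.861 -0.66
vertex -3.105 1.343 -0.222
vertex -2.967 0.381 -0.042
endloop
endfacet
facet normal 0.791 -0.391 0.470
outer loop
vertex -2.362 0.861 -0.66
vertex -2.967 0.381 -0.042
vertex -2.678 -0.048 -0.885
endloop
endfacet
facet normal 0.937 -0.272 -0.218
outer loop
vertex -2.362 0.861 -0.66
vertex -2.678 -0.048 -0.885
vertex -2.639 0.648 -1.585
endloop
endfacet
facet normal 0.837 0.423 -0.348
outer loop
vertex -2.362 0.861 -0.66
vertex -2.639 0.648 -1.585
vertex -2.903 1.508 -1.175
endloop
endfacet
facet normal -0.032 0.986 0.164
outer loop
vertex -3.105 1.343 -0.222
vertex -2.903 1.508 -1.175
vertex -3.842 1.428 -0.875
endloop
endfacet
facet normal -0.077 0.173 0.982
outer loop
vertex -2.967 0.381 -0.042
vertex -3.105 1.343 -0.222
vertex -3.881 0.732 -0.175
endloop
endfacet
facet normal 0.232 -0.833 0.503
outer loop
vertex -2.678 -0.048 -0.885
vertex -2.967 0.381 -0.042
vertex -3.617 -0.128 -0.585
endloop
endfacet
facet normal 0.467 -0.640 -0.610
outer loop
vertex -2.639 0.648 -1.585
vertex -2.678 -0.048 -0.885
vertex -3.415 0.037 -1.538
endloop
endfacet
facet normal 0.305 0.485 -0.820
outer loop
vertex -2.903 1.508 -1.175
vertex -2.639 0.648 -1.585
vertex -3.553 0.999 -1.718
endloop
endfacet

endsolid


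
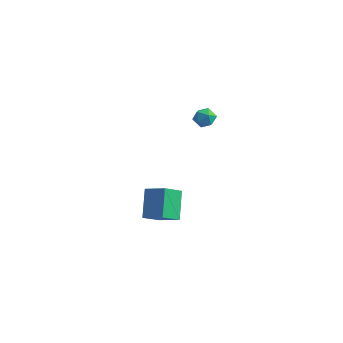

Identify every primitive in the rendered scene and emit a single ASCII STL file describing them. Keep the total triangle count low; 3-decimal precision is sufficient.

solid 
facet normal -0.911 -0.041 -0.410
outer loop
vertex -3.793 -0.997 -2.18
vertex -3.512 0.066 -2.91
vertex -3.158 -2.062 -3.484
endloop
endfacet
facet normal -0.213 -0.805 0.554
outer loop
vertex -1.928 -2.006 -2.93
vertex -3.793 -0.997 -2.18
vertex -3.158 -2.062 -3.484
endloop
endfacet
facet normal -0.911 -0.041 -0.411
outer loop
vertex -3.158 -2.062 -3.484
vertex -3.512 0.066 -2.91
vertex -2.876 -0.999 -4.215
endloop
endfacet
facet normal 0.353 -0.592 -0.724
outer loop
vertex -2.876 -0.999 -4.215
vertex -1.928 -2.006 -2.93
vertex -3.158 -2.062 -3.484
endloop
endfacet
facet normal -0.353 0.591 0.725
outer loop
vertex -3.793 -0.997 -2.18
vertex -2.282 0.122 -2.356
vertex -3.512 0.066 -2.91
endloop
endfacet
facet normal -0.213 -0.805 0.553
outer loop
vertex -2.564 -0.941 -1.625
vertex -3.793 -0.997 -2.18
vertex -1.928 -2.006 -2.93
endloop
endfacet
facet normal -0.354 0.592 0.724
outer loop
vertex -2.564 -0.941 -1.625
vertex -2.282 0.122 -2.356
vertex -3.793 -0.997 -2.18
endloop
endfacet
facet normal 0.213 0.805 -0.554
outer loop
vertex -3.512 0.066 -2.91
vertex -2.282 0.122 -2.356
vertex -2.876 -0.999 -4.215
endloop
endfacet
facet normal 0.354 -0.591 -0.725
outer loop
vertex -1.647 -0.943 -3.66
vertex -1.928 -2.006 -2.93
vertex -2.876 -0.999 -4.215
endloop
endfacet
facet normal 0.213 0.805 -0.554
outer loop
vertex -2.876 -0.999 -4.215
vertex -2.282 0.122 -2.356
vertex -1.647 -0.943 -3.66
endloop
endfacet
facet normal 0.911 0.041 0.410
outer loop
vertex -1.647 -0.943 -3.66
vertex -2.564 -0.941 -1.625
vertex -1.928 -2.006 -2.93
endloop
endfacet
facet normal 0.911 0.041 0.410
outer loop
vertex -2.282 0.122 -2.356
vertex -2.564 -0.941 -1.625
vertex -1.647 -0.943 -3.66
endloop
endfacet
facet normal -0.417 0.783 0.462
outer loop
vertex -1.088 0.905 3.633
vertex -1.566 0.52 3.854
vertex -1.023 0.601 4.206
endloop
endfacet
facet normal 0.290 0.859 0.423
outer loop
vertex -1.088 0.905 3.633
vertex -1.023 0.601 4.206
vertex -0.519 0.633 3.795
endloop
endfacet
facet normal 0.476 0.838 -0.266
outer loop
vertex -1.088 0.905 3.633
vertex -0.519 0.633 3.795
vertex -0.749 0.571 3.188
endloop
endfacet
facet normal -0.118 0.749 -0.652
outer loop
vertex -1.088 0.905 3.633
vertex -0.749 0.571 3.188
vertex -1.396 0.501 3.225
endloop
endfacet
facet normal -0.669 0.715 -0.202
outer loop
vertex -1.088 0.905 3.633
vertex -1.396 0.501 3.225
vertex -1.566 0.52 3.854
endloop
endfacet
facet normal 0.592 0.299 0.749
outer loop
vertex -0.519 0.633 3.795
vertex -1.023 0.601 4.206
vertex -0.644 0.079 4.115
endloop
endfacet
facet normal -0.554 0.176 0.814
outer loop
vertex -1.023 0.601 4.206
vertex -1.566 0.52 3.854
vertex -1.291 0.009 4.152
endloop
endfacet
facet normal -0.963 0.066 -0.262
outer loop
vertex -1.566 0.52 3.854
vertex -1.396 0.501 3.225
vertex -1.521 -0.053 3.545
endloop
endfacet
facet normal -0.070 0.122 -0.990
outer loop
vertex -1.396 0.501 3.225
vertex -0.749 0.571 3.188
vertex -1.017 -0.021 3.134
endloop
endfacet
facet normal 0.892 0.267 -0.365
outer loop
vertex -0.749 0.571 3.188
vertex -0.519 0.633 3.795
vertex -0.474 0.06 3.486
endloop
endfacet
facet normal 0.118 -0.749 0.652
outer loop
vertex -0.952 -0.325 3.707
vertex -0.644 0.079 4.115
vertex -1.291 0.009 4.152
endloop
endfacet
facet normal -0.476 -0.838 0.266
outer loop
vertex -0.952 -0.325 3.707
vertex -1.291 0.009 4.152
vertex -1.521 -0.053 3.545
endloop
endfacet
facet normal -0.290 -0.859 -0.423
outer loop
vertex -0.952 -0.325 3.707
vertex -1.521 -0.053 3.545
vertex -1.017 -0.021 3.134
endloop
endfacet
facet normal 0.417 -0.783 -0.462
outer loop
vertex -0.952 -0.325 3.707
vertex -1.017 -0.021 3.134
vertex -0.474 0.06 3.486
endloop
endfacet
facet normal 0.669 -0.715 0.202
outer loop
vertex -0.952 -0.325 3.707
vertex -0.474 0.06 3.486
vertex -0.644 0.079 4.115
endloop
endfacet
facet normal 0.070 -0.122 0.990
outer loop
vertex -1.291 0.009 4.152
vertex -0.644 0.079 4.115
vertex -1.023 0.601 4.206
endloop
endfacet
facet normal -0.892 -0.267 0.365
outer loop
vertex -1.521 -0.053 3.545
vertex -1.291 0.009 4.152
vertex -1.566 0.52 3.854
endloop
endfacet
facet normal -0.592 -0.299 -0.749
outer loop
vertex -1.017 -0.021 3.134
vertex -1.521 -0.053 3.545
vertex -1.396 0.501 3.225
endloop
endfacet
facet normal 0.554 -0.176 -0.814
outer loop
vertex -0.474 0.06 3.486
vertex -1.017 -0.021 3.134
vertex -0.749 0.571 3.188
endloop
endfacet
facet normal 0.963 -0.066 0.262
outer loop
vertex -0.644 0.079 4.115
vertex -0.474 0.06 3.486
vertex -0.519 0.633 3.795
endloop
endfacet

endsolid


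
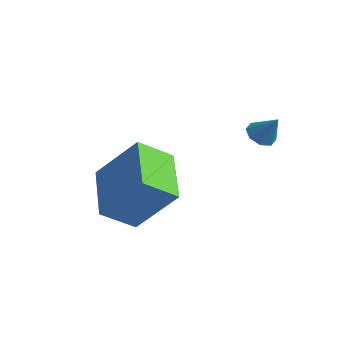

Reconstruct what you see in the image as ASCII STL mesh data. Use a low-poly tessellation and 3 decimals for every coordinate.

solid 
facet normal -0.453 -0.671 0.588
outer loop
vertex -2.075 -0.253 1.617
vertex -3.512 1.224 2.196
vertex -3.349 -0.843 -0.038
endloop
endfacet
facet normal 0.671 -0.690 -0.271
outer loop
vertex -2.688 0.136 -0.896
vertex -2.075 -0.253 1.617
vertex -3.349 -0.843 -0.038
endloop
endfacet
facet normal -0.453 -0.671 0.588
outer loop
vertex -3.349 -0.843 -0.038
vertex -3.512 1.224 2.196
vertex -4.786 0.634 0.541
endloop
endfacet
facet normal -0.587 -0.272 -0.763
outer loop
vertex -4.786 0.634 0.541
vertex -2.688 0.136 -0.896
vertex -3.349 -0.843 -0.038
endloop
endfacet
facet normal 0.587 0.272 0.763
outer loop
vertex -2.075 -0.253 1.617
vertex -2.851 2.203 1.338
vertex -3.512 1.224 2.196
endloop
endfacet
facet normal 0.671 -0.690 -0.271
outer loop
vertex -1.414 0.726 0.759
vertex -2.075 -0.253 1.617
vertex -2.688 0.136 -0.896
endloop
endfacet
facet normal 0.587 0.272 0.763
outer loop
vertex -1.414 0.726 0.759
vertex -2.851 2.203 1.338
vertex -2.075 -0.253 1.617
endloop
endfacet
facet normal -0.671 0.690 0.271
outer loop
vertex -3.512 1.224 2.196
vertex -2.851 2.203 1.338
vertex -4.786 0.634 0.541
endloop
endfacet
facet normal -0.587 -0.272 -0.763
outer loop
vertex -4.125 1.613 -0.317
vertex -2.688 0.136 -0.896
vertex -4.786 0.634 0.541
endloop
endfacet
facet normal -0.671 0.690 0.271
outer loop
vertex -4.786 0.634 0.541
vertex -2.851 2.203 1.338
vertex -4.125 1.613 -0.317
endloop
endfacet
facet normal 0.453 0.671 -0.588
outer loop
vertex -4.125 1.613 -0.317
vertex -1.414 0.726 0.759
vertex -2.688 0.136 -0.896
endloop
endfacet
facet normal 0.453 0.671 -0.588
outer loop
vertex -2.851 2.203 1.338
vertex -1.414 0.726 0.759
vertex -4.125 1.613 -0.317
endloop
endfacet
facet normal -0.564 -0.074 -0.823
outer loop
vertex -0.2 3.845 2.061
vertex -0.661 3.921 2.37
vertex -0.307 4.259 2.097
endloop
endfacet
facet normal 0.955 0.259 -0.147
outer loop
vertex -0.2 3.845 2.061
vertex -0.307 4.259 2.097
vertex -0.059 3.999 3.25
endloop
endfacet
facet normal -0.563 -0.075 -0.823
outer loop
vertex -0.307 4.259 2.097
vertex -0.661 3.921 2.37
vertex -0.622 4.474 2.293
endloop
endfacet
facet normal 0.586 0.808 0.056
outer loop
vertex -0.307 4.259 2.097
vertex -0.622 4.474 2.293
vertex -0.059 3.999 3.25
endloop
endfacet
facet normal -0.564 -0.075 -0.822
outer loop
vertex -0.622 4.474 2.293
vertex -0.661 3.921 2.37
vertex -0.959 4.365 2.534
endloop
endfacet
facet normal 0.020 0.900 0.435
outer loop
vertex -0.622 4.474 2.293
vertex -0.959 4.365 2.534
vertex -0.059 3.999 3.25
endloop
endfacet
facet normal -0.562 -0.073 -0.824
outer loop
vertex -0.959 4.365 2.534
vertex -0.661 3.921 2.37
vertex -1.122 3.996 2.678
endloop
endfacet
facet normal -0.416 0.484 0.770
outer loop
vertex -0.959 4.365 2.534
vertex -1.122 3.996 2.678
vertex -0.059 3.999 3.25
endloop
endfacet
facet normal -0.562 -0.074 -0.824
outer loop
vertex -1.122 3.996 2.678
vertex -0.661 3.921 2.37
vertex -1.015 3.583 2.642
endloop
endfacet
facet normal -0.464 -0.196 0.864
outer loop
vertex -1.122 3.996 2.678
vertex -1.015 3.583 2.642
vertex -0.059 3.999 3.25
endloop
endfacet
facet normal -0.563 -0.072 -0.823
outer loop
vertex -1.015 3.583 2.642
vertex -0.661 3.921 2.37
vertex -0.701 3.367 2.446
endloop
endfacet
facet normal -0.098 -0.743 0.662
outer loop
vertex -1.015 3.583 2.642
vertex -0.701 3.367 2.446
vertex -0.059 3.999 3.25
endloop
endfacet
facet normal -0.563 -0.072 -0.823
outer loop
vertex -0.701 3.367 2.446
vertex -0.661 3.921 2.37
vertex -0.363 3.476 2.205
endloop
endfacet
facet normal 0.470 -0.836 0.282
outer loop
vertex -0.701 3.367 2.446
vertex -0.363 3.476 2.205
vertex -0.059 3.999 3.25
endloop
endfacet
facet normal -0.564 -0.072 -0.823
outer loop
vertex -0.363 3.476 2.205
vertex -0.661 3.921 2.37
vertex -0.2 3.845 2.061
endloop
endfacet
facet normal 0.906 -0.421 -0.053
outer loop
vertex -0.363 3.476 2.205
vertex -0.2 3.845 2.061
vertex -0.059 3.999 3.25
endloop
endfacet

endsolid


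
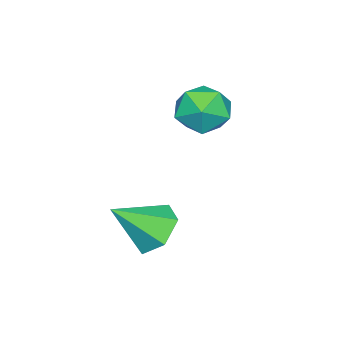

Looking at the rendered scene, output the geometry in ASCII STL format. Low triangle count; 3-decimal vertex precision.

solid 
facet normal -0.990 -0.086 0.114
outer loop
vertex -4.178 4.419 1.031
vertex -4.153 3.42 0.492
vertex -4.027 3.46 1.62
endloop
endfacet
facet normal -0.703 0.288 0.650
outer loop
vertex -4.178 4.419 1.031
vertex -4.027 3.46 1.62
vertex -3.416 4.383 1.872
endloop
endfacet
facet normal -0.369 0.853 0.371
outer loop
vertex -4.178 4.419 1.031
vertex -3.416 4.383 1.872
vertex -3.164 4.914 0.901
endloop
endfacet
facet normal -0.448 0.828 -0.338
outer loop
vertex -4.178 4.419 1.031
vertex -3.164 4.914 0.901
vertex -3.62 4.319 0.047
endloop
endfacet
facet normal -0.832 0.247 -0.497
outer loop
vertex -4.178 4.419 1.031
vertex -3.62 4.319 0.047
vertex -4.153 3.42 0.492
endloop
endfacet
facet normal -0.215 -0.122 0.969
outer loop
vertex -3.416 4.383 1.872
vertex -4.027 3.46 1.62
vertex -2.92 3.361 1.853
endloop
endfacet
facet normal -0.679 -0.727 0.102
outer loop
vertex -4.027 3.46 1.62
vertex -4.153 3.42 0.492
vertex -3.376 2.766 0.999
endloop
endfacet
facet normal -0.422 -0.188 -0.887
outer loop
vertex -4.153 3.42 0.492
vertex -3.62 4.319 0.047
vertex -3.124 3.297 0.028
endloop
endfacet
facet normal 0.200 0.751 -0.630
outer loop
vertex -3.62 4.319 0.047
vertex -3.164 4.914 0.901
vertex -2.513 4.22 0.28
endloop
endfacet
facet normal 0.328 0.791 0.517
outer loop
vertex -3.164 4.914 0.901
vertex -3.416 4.383 1.872
vertex -2.387 4.26 1.408
endloop
endfacet
facet normal 0.448 -0.828 0.338
outer loop
vertex -2.362 3.261 0.869
vertex -2.92 3.361 1.853
vertex -3.376 2.766 0.999
endloop
endfacet
facet normal 0.369 -0.853 -0.371
outer loop
vertex -2.362 3.261 0.869
vertex -3.376 2.766 0.999
vertex -3.124 3.297 0.028
endloop
endfacet
facet normal 0.703 -0.288 -0.650
outer loop
vertex -2.362 3.261 0.869
vertex -3.124 3.297 0.028
vertex -2.513 4.22 0.28
endloop
endfacet
facet normal 0.990 0.086 -0.114
outer loop
vertex -2.362 3.261 0.869
vertex -2.513 4.22 0.28
vertex -2.387 4.26 1.408
endloop
endfacet
facet normal 0.832 -0.247 0.497
outer loop
vertex -2.362 3.261 0.869
vertex -2.387 4.26 1.408
vertex -2.92 3.361 1.853
endloop
endfacet
facet normal -0.200 -0.751 0.630
outer loop
vertex -3.376 2.766 0.999
vertex -2.92 3.361 1.853
vertex -4.027 3.46 1.62
endloop
endfacet
facet normal -0.328 -0.791 -0.517
outer loop
vertex -3.124 3.297 0.028
vertex -3.376 2.766 0.999
vertex -4.153 3.42 0.492
endloop
endfacet
facet normal 0.215 0.122 -0.969
outer loop
vertex -2.513 4.22 0.28
vertex -3.124 3.297 0.028
vertex -3.62 4.319 0.047
endloop
endfacet
facet normal 0.679 0.727 -0.102
outer loop
vertex -2.387 4.26 1.408
vertex -2.513 4.22 0.28
vertex -3.164 4.914 0.901
endloop
endfacet
facet normal 0.422 0.188 0.887
outer loop
vertex -2.92 3.361 1.853
vertex -2.387 4.26 1.408
vertex -3.416 4.383 1.872
endloop
endfacet
facet normal -0.545 0.537 -0.644
outer loop
vertex 1.062 3.972 -3.529
vertex 0.256 4.016 -2.811
vertex 1.017 4.782 -2.816
endloop
endfacet
facet normal 0.990 0.118 -0.071
outer loop
vertex 1.062 3.972 -3.529
vertex 1.017 4.782 -2.816
vertex 1.324 2.964 -1.549
endloop
endfacet
facet normal -0.544 0.537 -0.645
outer loop
vertex 1.017 4.782 -2.816
vertex 0.256 4.016 -2.811
vertex 0.211 4.826 -2.099
endloop
endfacet
facet normal 0.580 0.529 0.619
outer loop
vertex 1.017 4.782 -2.816
vertex 0.211 4.826 -2.099
vertex 1.324 2.964 -1.549
endloop
endfacet
facet normal -0.545 0.536 -0.645
outer loop
vertex 0.211 4.826 -2.099
vertex 0.256 4.016 -2.811
vertex -0.55 4.059 -2.094
endloop
endfacet
facet normal -0.176 0.181 0.968
outer loop
vertex 0.211 4.826 -2.099
vertex -0.55 4.059 -2.094
vertex 1.324 2.964 -1.549
endloop
endfacet
facet normal -0.545 0.536 -0.645
outer loop
vertex -0.55 4.059 -2.094
vertex 0.256 4.016 -2.811
vertex -0.505 3.249 -2.806
endloop
endfacet
facet normal -0.521 -0.580 0.627
outer loop
vertex -0.55 4.059 -2.094
vertex -0.505 3.249 -2.806
vertex 1.324 2.964 -1.549
endloop
endfacet
facet normal -0.545 0.537 -0.644
outer loop
vertex -0.505 3.249 -2.806
vertex 0.256 4.016 -2.811
vertex 0.301 3.206 -3.524
endloop
endfacet
facet normal -0.110 -0.992 -0.064
outer loop
vertex -0.505 3.249 -2.806
vertex 0.301 3.206 -3.524
vertex 1.324 2.964 -1.549
endloop
endfacet
facet normal -0.545 0.537 -0.644
outer loop
vertex 0.301 3.206 -3.524
vertex 0.256 4.016 -2.811
vertex 1.062 3.972 -3.529
endloop
endfacet
facet normal 0.645 -0.643 -0.413
outer loop
vertex 0.301 3.206 -3.524
vertex 1.062 3.972 -3.529
vertex 1.324 2.964 -1.549
endloop
endfacet

endsolid


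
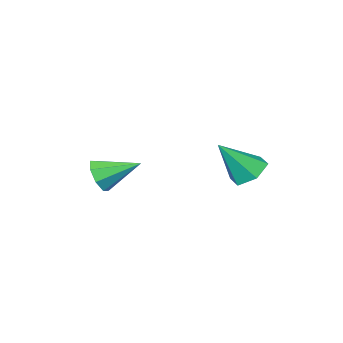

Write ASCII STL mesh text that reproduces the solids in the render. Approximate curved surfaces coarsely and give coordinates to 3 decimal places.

solid 
facet normal -0.567 0.272 -0.777
outer loop
vertex -0.68 0.639 -2.054
vertex -1.028 1.223 -1.596
vertex -0.353 1.39 -2.03
endloop
endfacet
facet normal 0.879 -0.373 -0.298
outer loop
vertex -0.68 0.639 -2.054
vertex -0.353 1.39 -2.03
vertex -0.012 0.737 -0.204
endloop
endfacet
facet normal -0.567 0.272 -0.777
outer loop
vertex -0.353 1.39 -2.03
vertex -1.028 1.223 -1.596
vertex -0.7 1.975 -1.572
endloop
endfacet
facet normal 0.866 0.500 0.017
outer loop
vertex -0.353 1.39 -2.03
vertex -0.7 1.975 -1.572
vertex -0.012 0.737 -0.204
endloop
endfacet
facet normal -0.567 0.272 -0.777
outer loop
vertex -0.7 1.975 -1.572
vertex -1.028 1.223 -1.596
vertex -1.376 1.808 -1.137
endloop
endfacet
facet normal 0.196 0.774 0.602
outer loop
vertex -0.7 1.975 -1.572
vertex -1.376 1.808 -1.137
vertex -0.012 0.737 -0.204
endloop
endfacet
facet normal -0.568 0.272 -0.777
outer loop
vertex -1.376 1.808 -1.137
vertex -1.028 1.223 -1.596
vertex -1.703 1.056 -1.161
endloop
endfacet
facet normal -0.460 0.172 0.871
outer loop
vertex -1.376 1.808 -1.137
vertex -1.703 1.056 -1.161
vertex -0.012 0.737 -0.204
endloop
endfacet
facet normal -0.568 0.272 -0.777
outer loop
vertex -1.703 1.056 -1.161
vertex -1.028 1.223 -1.596
vertex -1.355 0.472 -1.62
endloop
endfacet
facet normal -0.446 -0.702 0.555
outer loop
vertex -1.703 1.056 -1.161
vertex -1.355 0.472 -1.62
vertex -0.012 0.737 -0.204
endloop
endfacet
facet normal -0.567 0.272 -0.777
outer loop
vertex -1.355 0.472 -1.62
vertex -1.028 1.223 -1.596
vertex -0.68 0.639 -2.054
endloop
endfacet
facet normal 0.223 -0.974 -0.029
outer loop
vertex -1.355 0.472 -1.62
vertex -0.68 0.639 -2.054
vertex -0.012 0.737 -0.204
endloop
endfacet
facet normal 0.637 -0.647 -0.419
outer loop
vertex 2.54 -3.127 -2.0
vertex 2.002 -3.31 -2.535
vertex 2.573 -2.78 -2.485
endloop
endfacet
facet normal 0.448 0.712 0.540
outer loop
vertex 2.54 -3.127 -2.0
vertex 2.573 -2.78 -2.485
vertex 0.958 -2.25 -1.845
endloop
endfacet
facet normal 0.637 -0.646 -0.421
outer loop
vertex 2.573 -2.78 -2.485
vertex 2.002 -3.31 -2.535
vertex 2.271 -2.743 -2.999
endloop
endfacet
facet normal 0.277 0.956 -0.094
outer loop
vertex 2.573 -2.78 -2.485
vertex 2.271 -2.743 -2.999
vertex 0.958 -2.25 -1.845
endloop
endfacet
facet normal 0.637 -0.646 -0.420
outer loop
vertex 2.271 -2.743 -2.999
vertex 2.002 -3.31 -2.535
vertex 1.812 -3.038 -3.241
endloop
endfacet
facet normal -0.207 0.792 -0.574
outer loop
vertex 2.271 -2.743 -2.999
vertex 1.812 -3.038 -3.241
vertex 0.958 -2.25 -1.845
endloop
endfacet
facet normal 0.636 -0.647 -0.420
outer loop
vertex 1.812 -3.038 -3.241
vertex 2.002 -3.31 -2.535
vertex 1.464 -3.492 -3.069
endloop
endfacet
facet normal -0.719 0.317 -0.619
outer loop
vertex 1.812 -3.038 -3.241
vertex 1.464 -3.492 -3.069
vertex 0.958 -2.25 -1.845
endloop
endfacet
facet normal 0.637 -0.646 -0.421
outer loop
vertex 1.464 -3.492 -3.069
vertex 2.002 -3.31 -2.535
vertex 1.432 -3.839 -2.585
endloop
endfacet
facet normal -0.960 -0.193 -0.202
outer loop
vertex 1.464 -3.492 -3.069
vertex 1.432 -3.839 -2.585
vertex 0.958 -2.25 -1.845
endloop
endfacet
facet normal 0.637 -0.646 -0.421
outer loop
vertex 1.432 -3.839 -2.585
vertex 2.002 -3.31 -2.535
vertex 1.734 -3.876 -2.071
endloop
endfacet
facet normal -0.789 -0.437 0.432
outer loop
vertex 1.432 -3.839 -2.585
vertex 1.734 -3.876 -2.071
vertex 0.958 -2.25 -1.845
endloop
endfacet
facet normal 0.637 -0.646 -0.420
outer loop
vertex 1.734 -3.876 -2.071
vertex 2.002 -3.31 -2.535
vertex 2.193 -3.581 -1.829
endloop
endfacet
facet normal -0.306 -0.273 0.912
outer loop
vertex 1.734 -3.876 -2.071
vertex 2.193 -3.581 -1.829
vertex 0.958 -2.25 -1.845
endloop
endfacet
facet normal 0.638 -0.646 -0.420
outer loop
vertex 2.193 -3.581 -1.829
vertex 2.002 -3.31 -2.535
vertex 2.54 -3.127 -2.0
endloop
endfacet
facet normal 0.206 0.203 0.957
outer loop
vertex 2.193 -3.581 -1.829
vertex 2.54 -3.127 -2.0
vertex 0.958 -2.25 -1.845
endloop
endfacet

endsolid


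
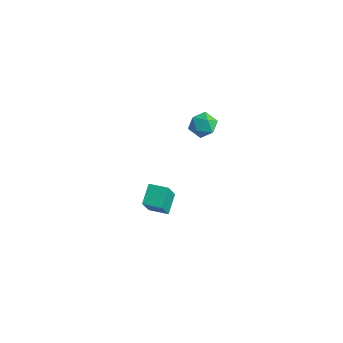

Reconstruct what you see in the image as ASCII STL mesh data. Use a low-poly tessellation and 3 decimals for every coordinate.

solid 
facet normal -0.913 -0.407 0.006
outer loop
vertex 1.434 0.918 -3.386
vertex 1.027 1.841 -2.736
vertex 1.013 1.839 -4.958
endloop
endfacet
facet normal 0.340 -0.769 -0.542
outer loop
vertex 1.953 2.259 -4.964
vertex 1.434 0.918 -3.386
vertex 1.013 1.839 -4.958
endloop
endfacet
facet normal -0.913 -0.408 0.006
outer loop
vertex 1.013 1.839 -4.958
vertex 1.027 1.841 -2.736
vertex 0.605 2.762 -4.308
endloop
endfacet
facet normal -0.225 0.492 -0.841
outer loop
vertex 0.605 2.762 -4.308
vertex 1.953 2.259 -4.964
vertex 1.013 1.839 -4.958
endloop
endfacet
facet normal 0.225 -0.493 0.841
outer loop
vertex 1.434 0.918 -3.386
vertex 1.967 2.261 -2.742
vertex 1.027 1.841 -2.736
endloop
endfacet
facet normal 0.340 -0.769 -0.542
outer loop
vertex 2.375 1.338 -3.392
vertex 1.434 0.918 -3.386
vertex 1.953 2.259 -4.964
endloop
endfacet
facet normal 0.225 -0.492 0.841
outer loop
vertex 2.375 1.338 -3.392
vertex 1.967 2.261 -2.742
vertex 1.434 0.918 -3.386
endloop
endfacet
facet normal -0.340 0.769 0.542
outer loop
vertex 1.027 1.841 -2.736
vertex 1.967 2.261 -2.742
vertex 0.605 2.762 -4.308
endloop
endfacet
facet normal -0.225 0.493 -0.841
outer loop
vertex 1.546 3.182 -4.314
vertex 1.953 2.259 -4.964
vertex 0.605 2.762 -4.308
endloop
endfacet
facet normal -0.340 0.769 0.542
outer loop
vertex 0.605 2.762 -4.308
vertex 1.967 2.261 -2.742
vertex 1.546 3.182 -4.314
endloop
endfacet
facet normal 0.913 0.407 -0.007
outer loop
vertex 1.546 3.182 -4.314
vertex 2.375 1.338 -3.392
vertex 1.953 2.259 -4.964
endloop
endfacet
facet normal 0.913 0.408 -0.006
outer loop
vertex 1.967 2.261 -2.742
vertex 2.375 1.338 -3.392
vertex 1.546 3.182 -4.314
endloop
endfacet
facet normal -0.879 -0.425 0.217
outer loop
vertex 2.543 3.396 2.552
vertex 2.821 2.705 2.324
vertex 2.896 2.929 3.066
endloop
endfacet
facet normal -0.755 0.135 0.641
outer loop
vertex 2.543 3.396 2.552
vertex 2.896 2.929 3.066
vertex 3.039 3.694 3.073
endloop
endfacet
facet normal -0.666 0.710 0.228
outer loop
vertex 2.543 3.396 2.552
vertex 3.039 3.694 3.073
vertex 3.052 3.943 2.336
endloop
endfacet
facet normal -0.735 0.505 -0.453
outer loop
vertex 2.543 3.396 2.552
vertex 3.052 3.943 2.336
vertex 2.918 3.332 1.873
endloop
endfacet
facet normal -0.866 -0.197 -0.460
outer loop
vertex 2.543 3.396 2.552
vertex 2.918 3.332 1.873
vertex 2.821 2.705 2.324
endloop
endfacet
facet normal -0.144 0.018 0.989
outer loop
vertex 3.039 3.694 3.073
vertex 2.896 2.929 3.066
vertex 3.622 3.188 3.167
endloop
endfacet
facet normal -0.343 -0.889 0.303
outer loop
vertex 2.896 2.929 3.066
vertex 2.821 2.705 2.324
vertex 3.488 2.577 2.704
endloop
endfacet
facet normal -0.323 -0.519 -0.791
outer loop
vertex 2.821 2.705 2.324
vertex 2.918 3.332 1.873
vertex 3.501 2.826 1.967
endloop
endfacet
facet normal -0.111 0.616 -0.780
outer loop
vertex 2.918 3.332 1.873
vertex 3.052 3.943 2.336
vertex 3.644 3.591 1.974
endloop
endfacet
facet normal -0.001 0.947 0.320
outer loop
vertex 3.052 3.943 2.336
vertex 3.039 3.694 3.073
vertex 3.719 3.815 2.716
endloop
endfacet
facet normal 0.735 -0.505 0.453
outer loop
vertex 3.997 3.124 2.488
vertex 3.622 3.188 3.167
vertex 3.488 2.577 2.704
endloop
endfacet
facet normal 0.666 -0.710 -0.228
outer loop
vertex 3.997 3.124 2.488
vertex 3.488 2.577 2.704
vertex 3.501 2.826 1.967
endloop
endfacet
facet normal 0.755 -0.135 -0.641
outer loop
vertex 3.997 3.124 2.488
vertex 3.501 2.826 1.967
vertex 3.644 3.591 1.974
endloop
endfacet
facet normal 0.879 0.425 -0.217
outer loop
vertex 3.997 3.124 2.488
vertex 3.644 3.591 1.974
vertex 3.719 3.815 2.716
endloop
endfacet
facet normal 0.866 0.197 0.460
outer loop
vertex 3.997 3.124 2.488
vertex 3.719 3.815 2.716
vertex 3.622 3.188 3.167
endloop
endfacet
facet normal 0.111 -0.616 0.780
outer loop
vertex 3.488 2.577 2.704
vertex 3.622 3.188 3.167
vertex 2.896 2.929 3.066
endloop
endfacet
facet normal 0.001 -0.947 -0.320
outer loop
vertex 3.501 2.826 1.967
vertex 3.488 2.577 2.704
vertex 2.821 2.705 2.324
endloop
endfacet
facet normal 0.144 -0.018 -0.989
outer loop
vertex 3.644 3.591 1.974
vertex 3.501 2.826 1.967
vertex 2.918 3.332 1.873
endloop
endfacet
facet normal 0.343 0.889 -0.303
outer loop
vertex 3.719 3.815 2.716
vertex 3.644 3.591 1.974
vertex 3.052 3.943 2.336
endloop
endfacet
facet normal 0.323 0.519 0.791
outer loop
vertex 3.622 3.188 3.167
vertex 3.719 3.815 2.716
vertex 3.039 3.694 3.073
endloop
endfacet

endsolid


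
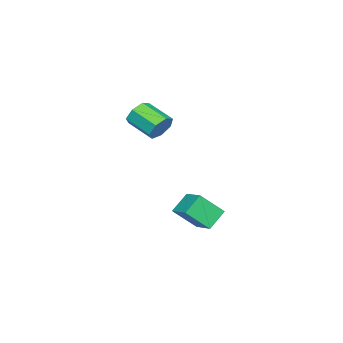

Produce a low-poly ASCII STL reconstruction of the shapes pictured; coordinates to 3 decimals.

solid 
facet normal 0.245 0.885 -0.397
outer loop
vertex -0.109 0.598 2.074
vertex -0.414 1.039 2.869
vertex 0.463 0.706 2.669
endloop
endfacet
facet normal 0.684 -0.448 -0.576
outer loop
vertex -0.109 0.598 2.074
vertex 0.463 0.706 2.669
vertex -0.58 -1.101 2.835
endloop
endfacet
facet normal 0.685 -0.448 -0.575
outer loop
vertex -0.58 -1.101 2.835
vertex 0.463 0.706 2.669
vertex -0.008 -0.992 3.431
endloop
endfacet
facet normal -0.245 -0.885 0.397
outer loop
vertex -0.58 -1.101 2.835
vertex -0.008 -0.992 3.431
vertex -0.886 -0.659 3.631
endloop
endfacet
facet normal 0.246 0.885 -0.396
outer loop
vertex 0.463 0.706 2.669
vertex -0.414 1.039 2.869
vertex 0.374 1.065 3.416
endloop
endfacet
facet normal 0.964 -0.177 0.200
outer loop
vertex 0.463 0.706 2.669
vertex 0.374 1.065 3.416
vertex -0.008 -0.992 3.431
endloop
endfacet
facet normal 0.964 -0.177 0.200
outer loop
vertex -0.008 -0.992 3.431
vertex 0.374 1.065 3.416
vertex -0.097 -0.633 4.177
endloop
endfacet
facet normal -0.245 -0.885 0.396
outer loop
vertex -0.008 -0.992 3.431
vertex -0.097 -0.633 4.177
vertex -0.886 -0.659 3.631
endloop
endfacet
facet normal 0.246 0.885 -0.396
outer loop
vertex 0.374 1.065 3.416
vertex -0.414 1.039 2.869
vertex -0.309 1.405 3.751
endloop
endfacet
facet normal 0.517 0.226 0.825
outer loop
vertex 0.374 1.065 3.416
vertex -0.309 1.405 3.751
vertex -0.097 -0.633 4.177
endloop
endfacet
facet normal 0.517 0.226 0.825
outer loop
vertex -0.097 -0.633 4.177
vertex -0.309 1.405 3.751
vertex -0.78 -0.293 4.512
endloop
endfacet
facet normal -0.246 -0.884 0.397
outer loop
vertex -0.097 -0.633 4.177
vertex -0.78 -0.293 4.512
vertex -0.886 -0.659 3.631
endloop
endfacet
facet normal 0.245 0.885 -0.396
outer loop
vertex -0.309 1.405 3.751
vertex -0.414 1.039 2.869
vertex -1.071 1.469 3.422
endloop
endfacet
facet normal -0.319 0.460 0.829
outer loop
vertex -0.309 1.405 3.751
vertex -1.071 1.469 3.422
vertex -0.78 -0.293 4.512
endloop
endfacet
facet normal -0.319 0.460 0.829
outer loop
vertex -0.78 -0.293 4.512
vertex -1.071 1.469 3.422
vertex -1.542 -0.229 4.183
endloop
endfacet
facet normal -0.246 -0.884 0.397
outer loop
vertex -0.78 -0.293 4.512
vertex -1.542 -0.229 4.183
vertex -0.886 -0.659 3.631
endloop
endfacet
facet normal 0.246 0.885 -0.396
outer loop
vertex -1.071 1.469 3.422
vertex -0.414 1.039 2.869
vertex -1.339 1.21 2.677
endloop
endfacet
facet normal -0.914 0.347 0.208
outer loop
vertex -1.071 1.469 3.422
vertex -1.339 1.21 2.677
vertex -1.542 -0.229 4.183
endloop
endfacet
facet normal -0.914 0.347 0.209
outer loop
vertex -1.542 -0.229 4.183
vertex -1.339 1.21 2.677
vertex -1.811 -0.489 3.438
endloop
endfacet
facet normal -0.245 -0.884 0.397
outer loop
vertex -1.542 -0.229 4.183
vertex -1.811 -0.489 3.438
vertex -0.886 -0.659 3.631
endloop
endfacet
facet normal 0.246 0.884 -0.397
outer loop
vertex -1.339 1.21 2.677
vertex -0.414 1.039 2.869
vertex -0.911 0.822 2.077
endloop
endfacet
facet normal -0.822 -0.027 -0.569
outer loop
vertex -1.339 1.21 2.677
vertex -0.911 0.822 2.077
vertex -1.811 -0.489 3.438
endloop
endfacet
facet normal -0.821 -0.027 -0.570
outer loop
vertex -1.811 -0.489 3.438
vertex -0.911 0.822 2.077
vertex -1.382 -0.877 2.838
endloop
endfacet
facet normal -0.245 -0.885 0.397
outer loop
vertex -1.811 -0.489 3.438
vertex -1.382 -0.877 2.838
vertex -0.886 -0.659 3.631
endloop
endfacet
facet normal 0.246 0.885 -0.396
outer loop
vertex -0.911 0.822 2.077
vertex -0.414 1.039 2.869
vertex -0.109 0.598 2.074
endloop
endfacet
facet normal -0.110 -0.381 -0.918
outer loop
vertex -0.911 0.822 2.077
vertex -0.109 0.598 2.074
vertex -1.382 -0.877 2.838
endloop
endfacet
facet normal -0.110 -0.381 -0.918
outer loop
vertex -1.382 -0.877 2.838
vertex -0.109 0.598 2.074
vertex -0.58 -1.101 2.835
endloop
endfacet
facet normal -0.246 -0.884 0.397
outer loop
vertex -1.382 -0.877 2.838
vertex -0.58 -1.101 2.835
vertex -0.886 -0.659 3.631
endloop
endfacet
facet normal -0.576 -0.741 -0.346
outer loop
vertex -1.55 2.137 -2.771
vertex -2.286 3.363 -4.17
vertex -0.418 1.71 -3.741
endloop
endfacet
facet normal 0.368 -0.612 0.699
outer loop
vertex 0.566 2.977 -3.15
vertex -1.55 2.137 -2.771
vertex -0.418 1.71 -3.741
endloop
endfacet
facet normal -0.576 -0.741 -0.346
outer loop
vertex -0.418 1.71 -3.741
vertex -2.286 3.363 -4.17
vertex -1.155 2.936 -5.14
endloop
endfacet
facet normal 0.730 -0.275 -0.626
outer loop
vertex -1.155 2.936 -5.14
vertex 0.566 2.977 -3.15
vertex -0.418 1.71 -3.741
endloop
endfacet
facet normal -0.730 0.275 0.625
outer loop
vertex -1.55 2.137 -2.771
vertex -1.302 4.63 -3.579
vertex -2.286 3.363 -4.17
endloop
endfacet
facet normal 0.368 -0.613 0.699
outer loop
vertex -0.565 3.404 -2.18
vertex -1.55 2.137 -2.771
vertex 0.566 2.977 -3.15
endloop
endfacet
facet normal -0.730 0.275 0.626
outer loop
vertex -0.565 3.404 -2.18
vertex -1.302 4.63 -3.579
vertex -1.55 2.137 -2.771
endloop
endfacet
facet normal -0.369 0.612 -0.699
outer loop
vertex -2.286 3.363 -4.17
vertex -1.302 4.63 -3.579
vertex -1.155 2.936 -5.14
endloop
endfacet
facet normal 0.730 -0.276 -0.626
outer loop
vertex -0.17 4.203 -4.549
vertex 0.566 2.977 -3.15
vertex -1.155 2.936 -5.14
endloop
endfacet
facet normal -0.368 0.613 -0.699
outer loop
vertex -1.155 2.936 -5.14
vertex -1.302 4.63 -3.579
vertex -0.17 4.203 -4.549
endloop
endfacet
facet normal 0.576 0.741 0.346
outer loop
vertex -0.17 4.203 -4.549
vertex -0.565 3.404 -2.18
vertex 0.566 2.977 -3.15
endloop
endfacet
facet normal 0.576 0.741 0.346
outer loop
vertex -1.302 4.63 -3.579
vertex -0.565 3.404 -2.18
vertex -0.17 4.203 -4.549
endloop
endfacet

endsolid
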